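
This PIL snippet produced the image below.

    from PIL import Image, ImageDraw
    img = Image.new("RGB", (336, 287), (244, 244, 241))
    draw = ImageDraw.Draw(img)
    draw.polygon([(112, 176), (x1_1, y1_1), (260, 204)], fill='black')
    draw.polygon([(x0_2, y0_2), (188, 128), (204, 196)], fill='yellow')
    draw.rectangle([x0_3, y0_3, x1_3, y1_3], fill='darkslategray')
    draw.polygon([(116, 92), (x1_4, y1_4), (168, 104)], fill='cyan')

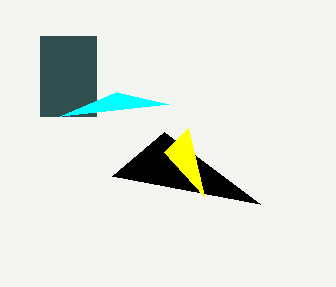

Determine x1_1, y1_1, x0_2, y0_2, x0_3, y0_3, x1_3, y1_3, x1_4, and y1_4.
x1_1 = 164; y1_1 = 132; x0_2 = 164; y0_2 = 152; x0_3 = 40; y0_3 = 36; x1_3 = 96; y1_3 = 116; x1_4 = 60; y1_4 = 116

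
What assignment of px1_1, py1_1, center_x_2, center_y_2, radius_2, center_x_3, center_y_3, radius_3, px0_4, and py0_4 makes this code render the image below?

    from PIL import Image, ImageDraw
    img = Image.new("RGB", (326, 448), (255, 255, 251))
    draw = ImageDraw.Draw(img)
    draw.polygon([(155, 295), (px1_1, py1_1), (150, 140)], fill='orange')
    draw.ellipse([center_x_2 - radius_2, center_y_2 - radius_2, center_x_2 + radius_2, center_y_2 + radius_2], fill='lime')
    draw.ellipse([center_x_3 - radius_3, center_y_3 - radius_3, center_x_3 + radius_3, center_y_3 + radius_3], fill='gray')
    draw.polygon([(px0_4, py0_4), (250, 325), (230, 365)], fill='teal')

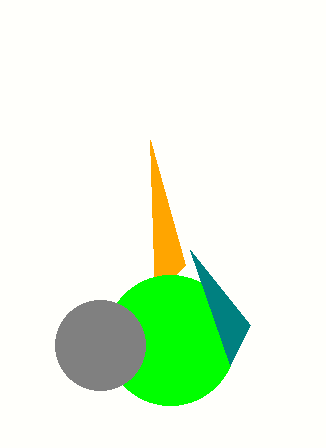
px1_1 = 185
py1_1 = 265
center_x_2 = 170
center_y_2 = 340
radius_2 = 65
center_x_3 = 100
center_y_3 = 345
radius_3 = 45
px0_4 = 190
py0_4 = 250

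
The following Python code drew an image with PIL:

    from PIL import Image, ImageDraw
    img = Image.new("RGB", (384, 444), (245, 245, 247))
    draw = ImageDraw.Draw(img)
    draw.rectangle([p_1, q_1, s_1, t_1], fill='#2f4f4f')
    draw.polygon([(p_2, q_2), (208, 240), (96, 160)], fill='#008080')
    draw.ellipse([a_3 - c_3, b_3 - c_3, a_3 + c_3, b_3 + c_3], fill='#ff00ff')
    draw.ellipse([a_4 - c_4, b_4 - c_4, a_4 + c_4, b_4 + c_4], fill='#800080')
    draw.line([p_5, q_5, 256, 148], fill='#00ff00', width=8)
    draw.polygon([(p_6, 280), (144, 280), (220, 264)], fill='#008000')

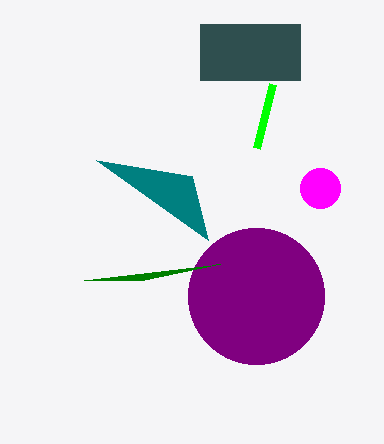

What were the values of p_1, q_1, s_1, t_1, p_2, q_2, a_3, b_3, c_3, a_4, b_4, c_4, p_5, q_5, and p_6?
p_1 = 200, q_1 = 24, s_1 = 300, t_1 = 80, p_2 = 192, q_2 = 176, a_3 = 320, b_3 = 188, c_3 = 20, a_4 = 256, b_4 = 296, c_4 = 68, p_5 = 272, q_5 = 84, p_6 = 84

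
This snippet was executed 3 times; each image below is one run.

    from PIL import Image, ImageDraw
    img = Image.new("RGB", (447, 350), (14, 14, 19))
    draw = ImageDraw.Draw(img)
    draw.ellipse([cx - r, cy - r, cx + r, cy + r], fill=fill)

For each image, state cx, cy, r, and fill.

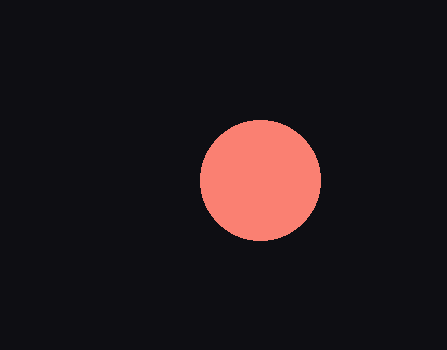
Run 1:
cx = 260
cy = 180
r = 60
fill = 'salmon'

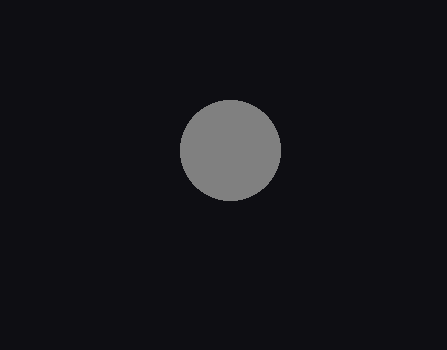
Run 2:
cx = 230; cy = 150; r = 50; fill = 'gray'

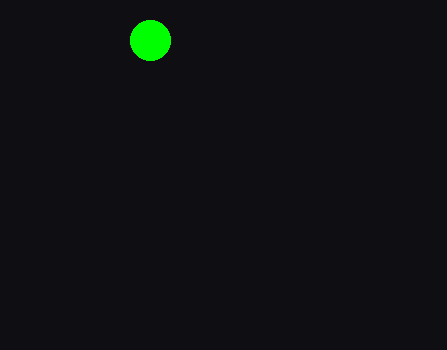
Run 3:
cx = 150, cy = 40, r = 20, fill = 'lime'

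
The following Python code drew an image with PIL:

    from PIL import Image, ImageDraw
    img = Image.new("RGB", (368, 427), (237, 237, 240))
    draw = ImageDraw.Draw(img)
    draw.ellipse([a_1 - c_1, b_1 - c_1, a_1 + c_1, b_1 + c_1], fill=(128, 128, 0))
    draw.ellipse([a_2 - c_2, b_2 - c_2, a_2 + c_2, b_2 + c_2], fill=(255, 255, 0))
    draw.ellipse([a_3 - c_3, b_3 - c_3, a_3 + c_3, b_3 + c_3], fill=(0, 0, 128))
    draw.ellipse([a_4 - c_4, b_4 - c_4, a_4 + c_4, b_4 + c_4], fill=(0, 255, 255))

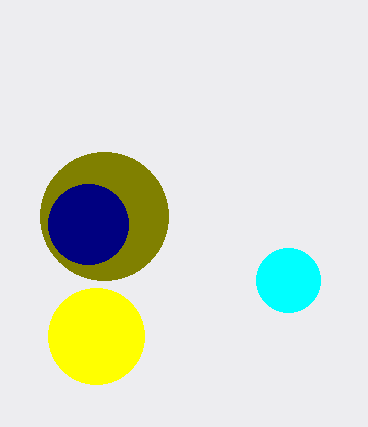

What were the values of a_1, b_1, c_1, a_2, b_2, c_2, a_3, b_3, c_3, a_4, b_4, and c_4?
a_1 = 104, b_1 = 216, c_1 = 64, a_2 = 96, b_2 = 336, c_2 = 48, a_3 = 88, b_3 = 224, c_3 = 40, a_4 = 288, b_4 = 280, c_4 = 32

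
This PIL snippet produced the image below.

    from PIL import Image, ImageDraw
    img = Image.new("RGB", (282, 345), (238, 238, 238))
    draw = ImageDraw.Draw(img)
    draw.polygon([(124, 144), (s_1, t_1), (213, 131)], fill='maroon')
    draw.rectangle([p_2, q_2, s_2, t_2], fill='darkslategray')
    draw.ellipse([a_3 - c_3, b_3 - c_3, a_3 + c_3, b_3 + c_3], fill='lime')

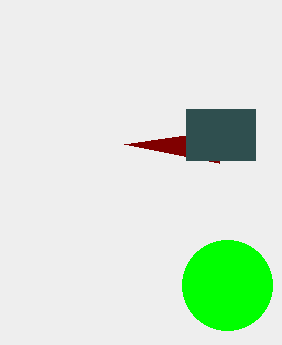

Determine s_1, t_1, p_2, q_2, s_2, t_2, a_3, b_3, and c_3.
s_1 = 219
t_1 = 163
p_2 = 186
q_2 = 109
s_2 = 255
t_2 = 160
a_3 = 227
b_3 = 285
c_3 = 45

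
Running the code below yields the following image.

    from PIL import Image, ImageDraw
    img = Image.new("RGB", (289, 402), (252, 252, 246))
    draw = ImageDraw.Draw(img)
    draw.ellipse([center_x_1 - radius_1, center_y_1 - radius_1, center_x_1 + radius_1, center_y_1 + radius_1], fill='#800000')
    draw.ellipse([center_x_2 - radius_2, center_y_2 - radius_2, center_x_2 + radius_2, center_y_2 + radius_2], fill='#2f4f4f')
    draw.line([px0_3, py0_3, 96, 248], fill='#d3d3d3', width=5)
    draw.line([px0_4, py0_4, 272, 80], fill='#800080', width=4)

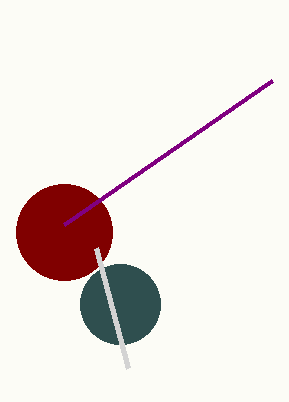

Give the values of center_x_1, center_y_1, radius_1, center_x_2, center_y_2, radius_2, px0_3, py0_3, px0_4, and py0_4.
center_x_1 = 64
center_y_1 = 232
radius_1 = 48
center_x_2 = 120
center_y_2 = 304
radius_2 = 40
px0_3 = 128
py0_3 = 368
px0_4 = 64
py0_4 = 224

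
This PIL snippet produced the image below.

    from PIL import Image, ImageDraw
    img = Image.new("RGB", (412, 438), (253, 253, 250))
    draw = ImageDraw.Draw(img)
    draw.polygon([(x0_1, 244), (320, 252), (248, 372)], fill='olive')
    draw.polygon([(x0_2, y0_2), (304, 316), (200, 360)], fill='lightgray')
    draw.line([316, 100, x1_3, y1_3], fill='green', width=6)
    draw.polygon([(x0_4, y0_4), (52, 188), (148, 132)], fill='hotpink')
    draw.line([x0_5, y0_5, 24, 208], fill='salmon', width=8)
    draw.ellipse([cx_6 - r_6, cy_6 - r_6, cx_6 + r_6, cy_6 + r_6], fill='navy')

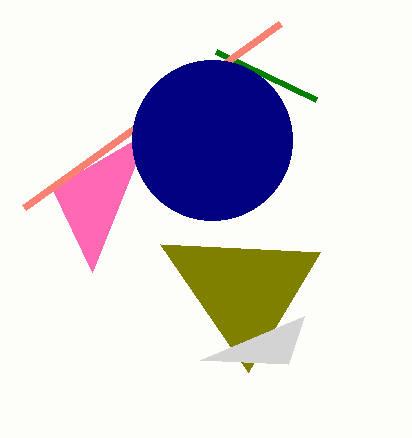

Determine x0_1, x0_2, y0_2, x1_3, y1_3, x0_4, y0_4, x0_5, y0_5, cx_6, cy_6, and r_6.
x0_1 = 160
x0_2 = 288
y0_2 = 364
x1_3 = 216
y1_3 = 52
x0_4 = 92
y0_4 = 272
x0_5 = 280
y0_5 = 24
cx_6 = 212
cy_6 = 140
r_6 = 80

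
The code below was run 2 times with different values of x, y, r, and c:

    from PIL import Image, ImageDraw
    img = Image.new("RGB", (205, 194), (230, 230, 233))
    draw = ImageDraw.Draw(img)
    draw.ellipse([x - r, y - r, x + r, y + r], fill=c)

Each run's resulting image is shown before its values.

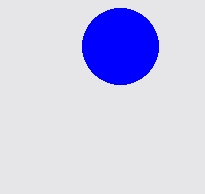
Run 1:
x = 120, y = 46, r = 38, c = 'blue'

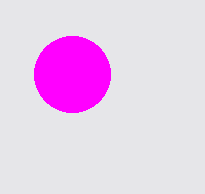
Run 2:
x = 72
y = 74
r = 38
c = 'magenta'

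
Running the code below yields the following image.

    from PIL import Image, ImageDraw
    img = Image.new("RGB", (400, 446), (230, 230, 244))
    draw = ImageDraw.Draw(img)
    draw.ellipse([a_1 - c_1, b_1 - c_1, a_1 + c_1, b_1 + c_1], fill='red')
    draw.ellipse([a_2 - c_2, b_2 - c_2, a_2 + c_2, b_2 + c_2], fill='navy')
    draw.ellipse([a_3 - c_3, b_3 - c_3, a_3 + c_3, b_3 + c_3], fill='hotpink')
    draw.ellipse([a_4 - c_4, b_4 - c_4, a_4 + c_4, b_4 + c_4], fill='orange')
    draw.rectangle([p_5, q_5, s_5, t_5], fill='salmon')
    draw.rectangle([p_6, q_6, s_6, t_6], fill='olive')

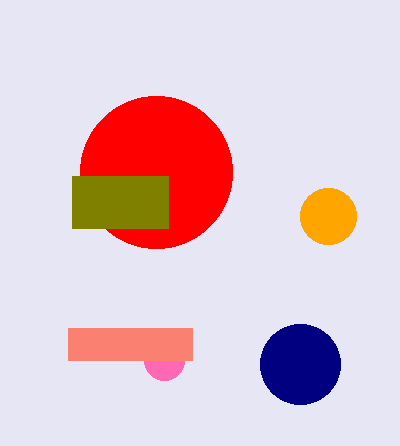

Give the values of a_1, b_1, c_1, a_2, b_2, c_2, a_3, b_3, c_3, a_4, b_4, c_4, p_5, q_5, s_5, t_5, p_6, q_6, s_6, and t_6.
a_1 = 156
b_1 = 172
c_1 = 76
a_2 = 300
b_2 = 364
c_2 = 40
a_3 = 164
b_3 = 360
c_3 = 20
a_4 = 328
b_4 = 216
c_4 = 28
p_5 = 68
q_5 = 328
s_5 = 192
t_5 = 360
p_6 = 72
q_6 = 176
s_6 = 168
t_6 = 228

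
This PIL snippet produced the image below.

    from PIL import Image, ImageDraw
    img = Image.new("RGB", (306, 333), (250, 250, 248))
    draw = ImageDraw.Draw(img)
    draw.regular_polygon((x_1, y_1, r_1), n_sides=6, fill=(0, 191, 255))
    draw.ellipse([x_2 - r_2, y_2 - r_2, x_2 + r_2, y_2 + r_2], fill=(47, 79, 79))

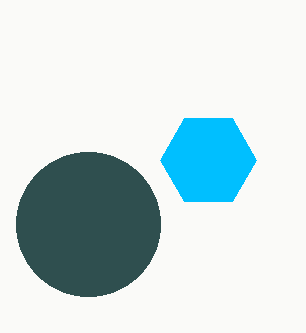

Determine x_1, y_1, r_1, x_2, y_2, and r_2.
x_1 = 208, y_1 = 160, r_1 = 48, x_2 = 88, y_2 = 224, r_2 = 72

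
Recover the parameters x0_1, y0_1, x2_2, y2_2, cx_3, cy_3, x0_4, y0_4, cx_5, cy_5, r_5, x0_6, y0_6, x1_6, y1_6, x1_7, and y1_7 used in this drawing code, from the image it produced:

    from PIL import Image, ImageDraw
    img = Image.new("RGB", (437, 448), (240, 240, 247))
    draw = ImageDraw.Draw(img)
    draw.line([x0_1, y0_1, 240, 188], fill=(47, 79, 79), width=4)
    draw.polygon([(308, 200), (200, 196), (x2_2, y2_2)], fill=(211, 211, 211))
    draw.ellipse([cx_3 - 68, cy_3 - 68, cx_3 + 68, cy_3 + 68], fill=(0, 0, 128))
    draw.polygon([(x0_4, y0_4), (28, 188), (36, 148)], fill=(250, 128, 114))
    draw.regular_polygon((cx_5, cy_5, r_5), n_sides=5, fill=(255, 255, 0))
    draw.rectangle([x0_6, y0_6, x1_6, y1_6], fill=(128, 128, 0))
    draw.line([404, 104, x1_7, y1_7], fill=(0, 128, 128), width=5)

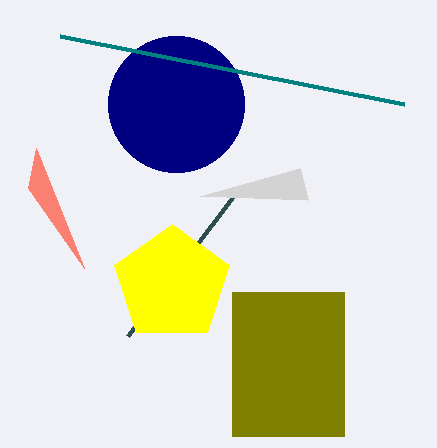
x0_1 = 128
y0_1 = 336
x2_2 = 300
y2_2 = 168
cx_3 = 176
cy_3 = 104
x0_4 = 84
y0_4 = 268
cx_5 = 172
cy_5 = 284
r_5 = 60
x0_6 = 232
y0_6 = 292
x1_6 = 344
y1_6 = 436
x1_7 = 60
y1_7 = 36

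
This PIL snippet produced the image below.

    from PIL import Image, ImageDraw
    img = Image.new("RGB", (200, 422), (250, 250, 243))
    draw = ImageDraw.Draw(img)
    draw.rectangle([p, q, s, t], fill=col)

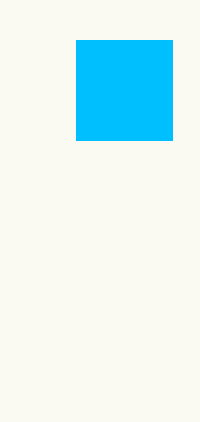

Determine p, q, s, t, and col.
p = 76
q = 40
s = 172
t = 140
col = 'deepskyblue'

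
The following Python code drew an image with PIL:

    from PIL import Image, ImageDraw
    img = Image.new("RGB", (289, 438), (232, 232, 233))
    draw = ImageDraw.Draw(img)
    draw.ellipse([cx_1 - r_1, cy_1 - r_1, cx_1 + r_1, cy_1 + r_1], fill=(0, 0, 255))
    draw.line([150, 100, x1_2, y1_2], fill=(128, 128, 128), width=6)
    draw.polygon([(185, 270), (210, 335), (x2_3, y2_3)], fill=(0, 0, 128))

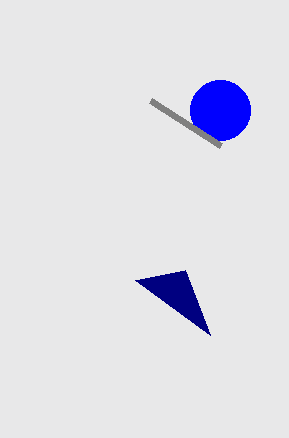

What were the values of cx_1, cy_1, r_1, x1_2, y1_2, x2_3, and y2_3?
cx_1 = 220; cy_1 = 110; r_1 = 30; x1_2 = 220; y1_2 = 145; x2_3 = 135; y2_3 = 280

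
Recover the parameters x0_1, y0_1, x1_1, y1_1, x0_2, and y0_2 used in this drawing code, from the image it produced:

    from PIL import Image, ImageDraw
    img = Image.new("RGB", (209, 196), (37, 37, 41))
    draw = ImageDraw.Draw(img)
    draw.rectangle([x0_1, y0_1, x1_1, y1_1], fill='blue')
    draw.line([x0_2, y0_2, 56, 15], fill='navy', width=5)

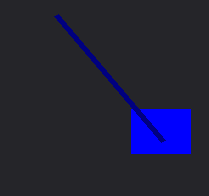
x0_1 = 131
y0_1 = 109
x1_1 = 190
y1_1 = 153
x0_2 = 163
y0_2 = 141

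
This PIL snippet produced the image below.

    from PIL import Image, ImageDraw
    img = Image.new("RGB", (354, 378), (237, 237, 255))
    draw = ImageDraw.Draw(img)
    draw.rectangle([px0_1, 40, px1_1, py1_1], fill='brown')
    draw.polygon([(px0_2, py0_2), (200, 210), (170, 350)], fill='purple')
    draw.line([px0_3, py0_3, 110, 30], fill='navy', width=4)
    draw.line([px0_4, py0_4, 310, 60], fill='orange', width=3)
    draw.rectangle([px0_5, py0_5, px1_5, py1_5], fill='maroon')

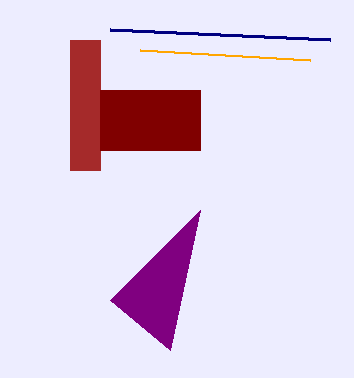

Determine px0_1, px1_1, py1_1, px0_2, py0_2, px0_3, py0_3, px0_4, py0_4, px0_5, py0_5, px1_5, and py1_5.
px0_1 = 70, px1_1 = 100, py1_1 = 170, px0_2 = 110, py0_2 = 300, px0_3 = 330, py0_3 = 40, px0_4 = 140, py0_4 = 50, px0_5 = 100, py0_5 = 90, px1_5 = 200, py1_5 = 150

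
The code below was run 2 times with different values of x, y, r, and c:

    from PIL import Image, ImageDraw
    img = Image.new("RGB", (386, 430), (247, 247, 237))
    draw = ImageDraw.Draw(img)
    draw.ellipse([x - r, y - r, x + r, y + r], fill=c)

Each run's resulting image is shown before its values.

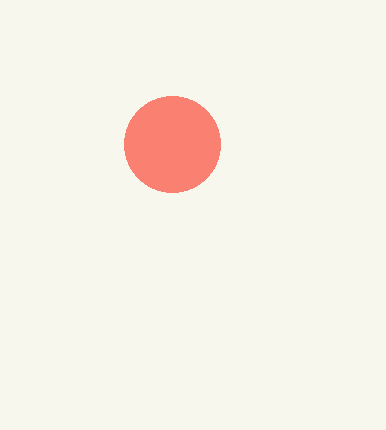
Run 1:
x = 172, y = 144, r = 48, c = 'salmon'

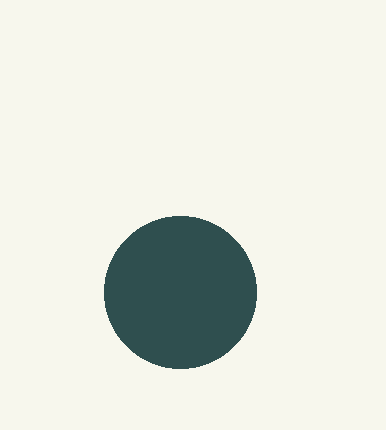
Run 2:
x = 180; y = 292; r = 76; c = 'darkslategray'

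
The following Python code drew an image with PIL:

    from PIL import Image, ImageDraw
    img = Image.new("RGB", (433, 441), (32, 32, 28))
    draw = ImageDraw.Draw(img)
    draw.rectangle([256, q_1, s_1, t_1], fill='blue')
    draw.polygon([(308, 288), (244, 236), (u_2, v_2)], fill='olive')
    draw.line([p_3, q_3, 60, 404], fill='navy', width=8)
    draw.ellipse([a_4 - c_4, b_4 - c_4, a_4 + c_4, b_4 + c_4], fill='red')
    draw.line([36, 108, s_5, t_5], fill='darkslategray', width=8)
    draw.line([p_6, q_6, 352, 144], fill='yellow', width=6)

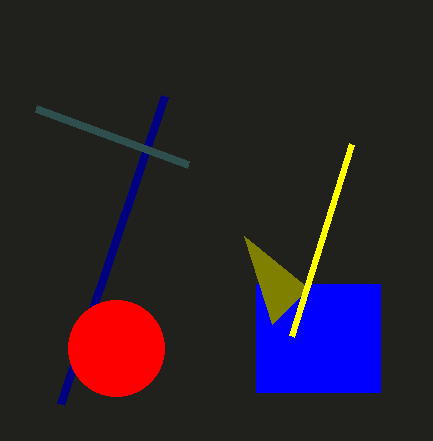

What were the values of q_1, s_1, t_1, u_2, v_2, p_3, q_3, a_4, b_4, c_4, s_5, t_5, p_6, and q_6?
q_1 = 284
s_1 = 380
t_1 = 392
u_2 = 272
v_2 = 324
p_3 = 164
q_3 = 96
a_4 = 116
b_4 = 348
c_4 = 48
s_5 = 188
t_5 = 164
p_6 = 292
q_6 = 336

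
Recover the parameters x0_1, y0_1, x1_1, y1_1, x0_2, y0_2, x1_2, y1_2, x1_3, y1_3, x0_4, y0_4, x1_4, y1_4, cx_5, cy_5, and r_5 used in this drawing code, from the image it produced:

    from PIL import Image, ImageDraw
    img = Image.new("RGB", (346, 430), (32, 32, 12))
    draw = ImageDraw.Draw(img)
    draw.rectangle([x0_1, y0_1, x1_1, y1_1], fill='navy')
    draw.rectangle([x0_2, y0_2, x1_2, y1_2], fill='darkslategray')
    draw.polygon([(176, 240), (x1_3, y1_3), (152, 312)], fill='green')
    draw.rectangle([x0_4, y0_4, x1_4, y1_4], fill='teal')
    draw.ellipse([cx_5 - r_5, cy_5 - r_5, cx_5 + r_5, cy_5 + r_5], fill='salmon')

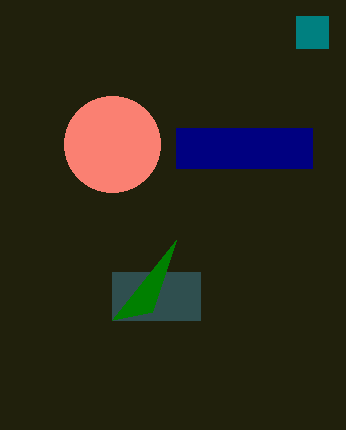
x0_1 = 176
y0_1 = 128
x1_1 = 312
y1_1 = 168
x0_2 = 112
y0_2 = 272
x1_2 = 200
y1_2 = 320
x1_3 = 112
y1_3 = 320
x0_4 = 296
y0_4 = 16
x1_4 = 328
y1_4 = 48
cx_5 = 112
cy_5 = 144
r_5 = 48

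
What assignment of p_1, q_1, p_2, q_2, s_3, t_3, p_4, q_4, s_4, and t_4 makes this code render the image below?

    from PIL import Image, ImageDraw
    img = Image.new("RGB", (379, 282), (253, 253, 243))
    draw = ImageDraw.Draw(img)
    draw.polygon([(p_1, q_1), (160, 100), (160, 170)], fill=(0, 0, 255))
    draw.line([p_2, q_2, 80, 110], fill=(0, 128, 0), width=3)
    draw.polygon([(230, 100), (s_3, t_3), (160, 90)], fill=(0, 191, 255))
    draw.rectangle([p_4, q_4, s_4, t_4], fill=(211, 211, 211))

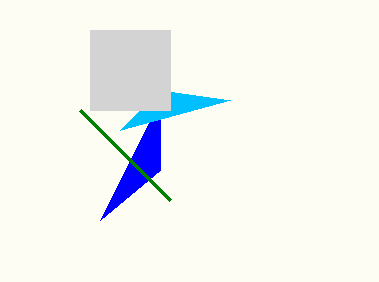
p_1 = 100, q_1 = 220, p_2 = 170, q_2 = 200, s_3 = 120, t_3 = 130, p_4 = 90, q_4 = 30, s_4 = 170, t_4 = 110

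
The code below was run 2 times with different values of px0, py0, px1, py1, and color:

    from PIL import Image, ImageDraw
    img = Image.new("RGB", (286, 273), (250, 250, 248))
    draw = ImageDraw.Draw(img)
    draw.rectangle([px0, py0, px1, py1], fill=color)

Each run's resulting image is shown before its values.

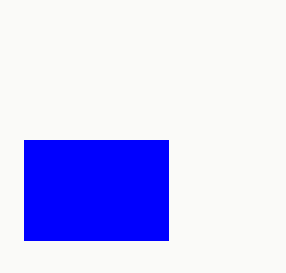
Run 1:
px0 = 24; py0 = 140; px1 = 168; py1 = 240; color = 'blue'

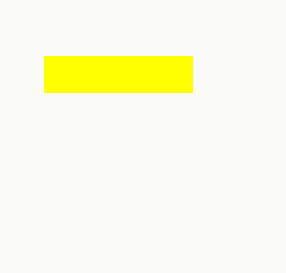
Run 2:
px0 = 44; py0 = 56; px1 = 192; py1 = 92; color = 'yellow'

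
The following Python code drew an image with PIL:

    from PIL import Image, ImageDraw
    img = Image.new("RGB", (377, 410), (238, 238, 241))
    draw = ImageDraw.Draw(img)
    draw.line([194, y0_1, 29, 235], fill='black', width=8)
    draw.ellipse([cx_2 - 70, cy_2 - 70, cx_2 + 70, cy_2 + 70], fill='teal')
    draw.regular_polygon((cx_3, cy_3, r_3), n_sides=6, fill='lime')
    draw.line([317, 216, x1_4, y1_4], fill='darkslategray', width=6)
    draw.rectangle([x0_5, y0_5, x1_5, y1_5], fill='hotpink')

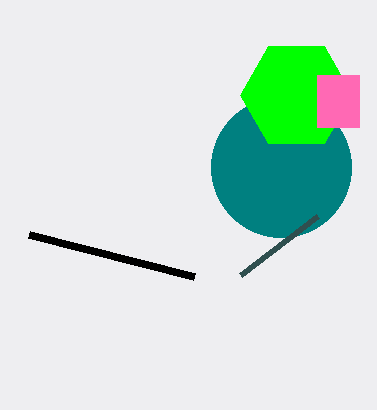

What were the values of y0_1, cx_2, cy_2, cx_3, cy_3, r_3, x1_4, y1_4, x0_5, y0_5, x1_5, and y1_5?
y0_1 = 277
cx_2 = 281
cy_2 = 167
cx_3 = 296
cy_3 = 95
r_3 = 56
x1_4 = 240
y1_4 = 275
x0_5 = 317
y0_5 = 75
x1_5 = 359
y1_5 = 127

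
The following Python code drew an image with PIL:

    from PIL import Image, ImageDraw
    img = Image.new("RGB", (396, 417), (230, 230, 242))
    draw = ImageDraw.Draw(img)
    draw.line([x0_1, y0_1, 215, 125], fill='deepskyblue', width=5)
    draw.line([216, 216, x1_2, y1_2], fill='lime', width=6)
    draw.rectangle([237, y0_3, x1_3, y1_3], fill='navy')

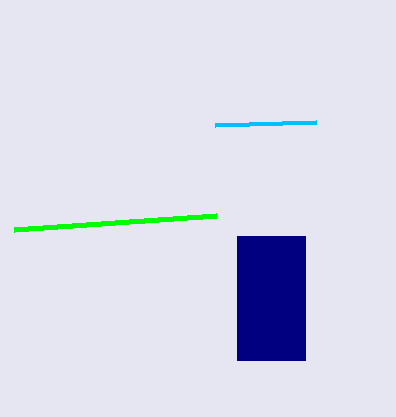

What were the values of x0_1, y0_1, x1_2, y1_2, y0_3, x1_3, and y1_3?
x0_1 = 316; y0_1 = 122; x1_2 = 14; y1_2 = 230; y0_3 = 236; x1_3 = 305; y1_3 = 360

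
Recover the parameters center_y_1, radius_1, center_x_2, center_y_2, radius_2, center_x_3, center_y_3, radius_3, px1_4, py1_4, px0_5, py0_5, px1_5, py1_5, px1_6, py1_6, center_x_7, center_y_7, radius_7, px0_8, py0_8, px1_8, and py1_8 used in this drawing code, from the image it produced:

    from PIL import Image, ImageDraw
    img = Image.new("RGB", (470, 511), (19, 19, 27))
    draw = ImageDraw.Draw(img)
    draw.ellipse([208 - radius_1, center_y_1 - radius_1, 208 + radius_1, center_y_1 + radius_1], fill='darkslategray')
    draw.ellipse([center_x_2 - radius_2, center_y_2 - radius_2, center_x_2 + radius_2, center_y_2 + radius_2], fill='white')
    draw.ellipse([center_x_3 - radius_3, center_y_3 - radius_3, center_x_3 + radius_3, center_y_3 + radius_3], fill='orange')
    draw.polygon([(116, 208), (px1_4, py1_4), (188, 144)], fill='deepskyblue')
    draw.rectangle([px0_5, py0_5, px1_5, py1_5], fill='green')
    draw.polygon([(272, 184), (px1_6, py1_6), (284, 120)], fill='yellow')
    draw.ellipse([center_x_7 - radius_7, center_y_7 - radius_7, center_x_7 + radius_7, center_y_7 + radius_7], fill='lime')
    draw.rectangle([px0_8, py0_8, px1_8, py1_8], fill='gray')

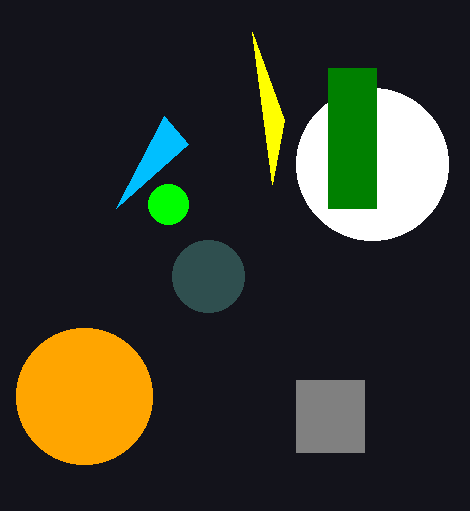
center_y_1 = 276
radius_1 = 36
center_x_2 = 372
center_y_2 = 164
radius_2 = 76
center_x_3 = 84
center_y_3 = 396
radius_3 = 68
px1_4 = 164
py1_4 = 116
px0_5 = 328
py0_5 = 68
px1_5 = 376
py1_5 = 208
px1_6 = 252
py1_6 = 32
center_x_7 = 168
center_y_7 = 204
radius_7 = 20
px0_8 = 296
py0_8 = 380
px1_8 = 364
py1_8 = 452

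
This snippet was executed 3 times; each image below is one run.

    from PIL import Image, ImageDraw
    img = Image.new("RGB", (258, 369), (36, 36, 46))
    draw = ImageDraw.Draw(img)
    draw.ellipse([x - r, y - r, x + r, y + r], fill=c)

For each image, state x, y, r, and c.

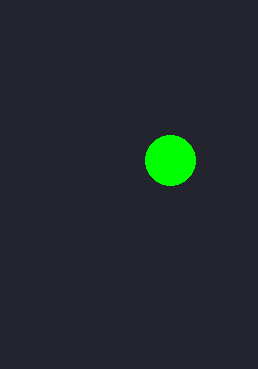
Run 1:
x = 170, y = 160, r = 25, c = 'lime'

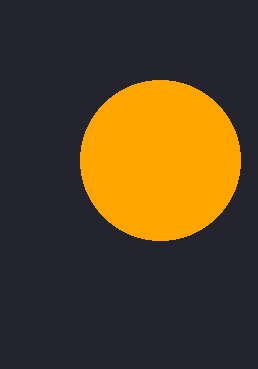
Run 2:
x = 160; y = 160; r = 80; c = 'orange'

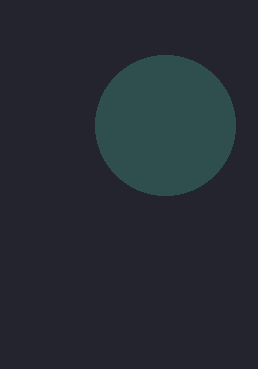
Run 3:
x = 165
y = 125
r = 70
c = 'darkslategray'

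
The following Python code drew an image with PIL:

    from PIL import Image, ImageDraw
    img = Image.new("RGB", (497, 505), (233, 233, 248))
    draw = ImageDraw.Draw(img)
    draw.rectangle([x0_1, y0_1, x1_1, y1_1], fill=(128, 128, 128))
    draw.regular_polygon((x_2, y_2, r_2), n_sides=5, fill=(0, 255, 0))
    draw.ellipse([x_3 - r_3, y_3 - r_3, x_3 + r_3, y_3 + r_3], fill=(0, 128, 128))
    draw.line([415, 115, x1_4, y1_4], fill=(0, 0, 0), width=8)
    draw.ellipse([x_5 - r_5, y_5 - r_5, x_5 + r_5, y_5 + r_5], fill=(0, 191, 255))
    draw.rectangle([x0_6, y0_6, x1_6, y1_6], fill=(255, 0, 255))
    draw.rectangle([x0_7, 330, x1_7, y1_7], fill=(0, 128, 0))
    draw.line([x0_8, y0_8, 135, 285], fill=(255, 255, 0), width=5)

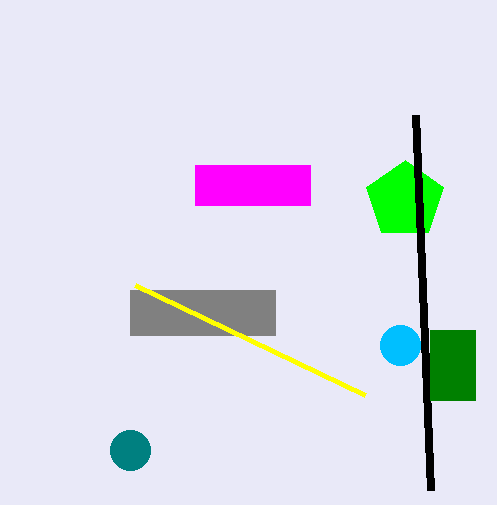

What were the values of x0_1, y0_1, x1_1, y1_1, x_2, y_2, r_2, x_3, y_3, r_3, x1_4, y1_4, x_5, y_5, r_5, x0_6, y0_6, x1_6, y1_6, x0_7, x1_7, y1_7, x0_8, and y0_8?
x0_1 = 130
y0_1 = 290
x1_1 = 275
y1_1 = 335
x_2 = 405
y_2 = 200
r_2 = 40
x_3 = 130
y_3 = 450
r_3 = 20
x1_4 = 430
y1_4 = 490
x_5 = 400
y_5 = 345
r_5 = 20
x0_6 = 195
y0_6 = 165
x1_6 = 310
y1_6 = 205
x0_7 = 430
x1_7 = 475
y1_7 = 400
x0_8 = 365
y0_8 = 395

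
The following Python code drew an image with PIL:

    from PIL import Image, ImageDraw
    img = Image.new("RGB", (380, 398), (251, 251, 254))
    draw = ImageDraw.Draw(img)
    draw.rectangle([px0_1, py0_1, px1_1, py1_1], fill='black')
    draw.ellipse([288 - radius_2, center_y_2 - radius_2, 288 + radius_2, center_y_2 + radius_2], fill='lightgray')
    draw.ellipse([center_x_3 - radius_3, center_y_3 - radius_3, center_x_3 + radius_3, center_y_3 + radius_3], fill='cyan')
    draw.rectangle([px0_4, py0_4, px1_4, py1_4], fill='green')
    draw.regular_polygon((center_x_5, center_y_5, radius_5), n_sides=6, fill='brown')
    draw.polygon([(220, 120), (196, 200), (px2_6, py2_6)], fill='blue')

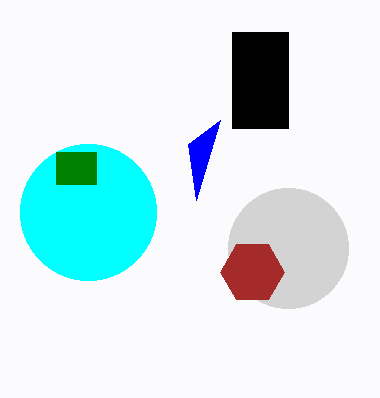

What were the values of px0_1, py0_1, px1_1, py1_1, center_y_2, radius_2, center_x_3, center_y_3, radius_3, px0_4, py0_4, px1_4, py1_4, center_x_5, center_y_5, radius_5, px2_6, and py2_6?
px0_1 = 232
py0_1 = 32
px1_1 = 288
py1_1 = 128
center_y_2 = 248
radius_2 = 60
center_x_3 = 88
center_y_3 = 212
radius_3 = 68
px0_4 = 56
py0_4 = 152
px1_4 = 96
py1_4 = 184
center_x_5 = 252
center_y_5 = 272
radius_5 = 32
px2_6 = 188
py2_6 = 144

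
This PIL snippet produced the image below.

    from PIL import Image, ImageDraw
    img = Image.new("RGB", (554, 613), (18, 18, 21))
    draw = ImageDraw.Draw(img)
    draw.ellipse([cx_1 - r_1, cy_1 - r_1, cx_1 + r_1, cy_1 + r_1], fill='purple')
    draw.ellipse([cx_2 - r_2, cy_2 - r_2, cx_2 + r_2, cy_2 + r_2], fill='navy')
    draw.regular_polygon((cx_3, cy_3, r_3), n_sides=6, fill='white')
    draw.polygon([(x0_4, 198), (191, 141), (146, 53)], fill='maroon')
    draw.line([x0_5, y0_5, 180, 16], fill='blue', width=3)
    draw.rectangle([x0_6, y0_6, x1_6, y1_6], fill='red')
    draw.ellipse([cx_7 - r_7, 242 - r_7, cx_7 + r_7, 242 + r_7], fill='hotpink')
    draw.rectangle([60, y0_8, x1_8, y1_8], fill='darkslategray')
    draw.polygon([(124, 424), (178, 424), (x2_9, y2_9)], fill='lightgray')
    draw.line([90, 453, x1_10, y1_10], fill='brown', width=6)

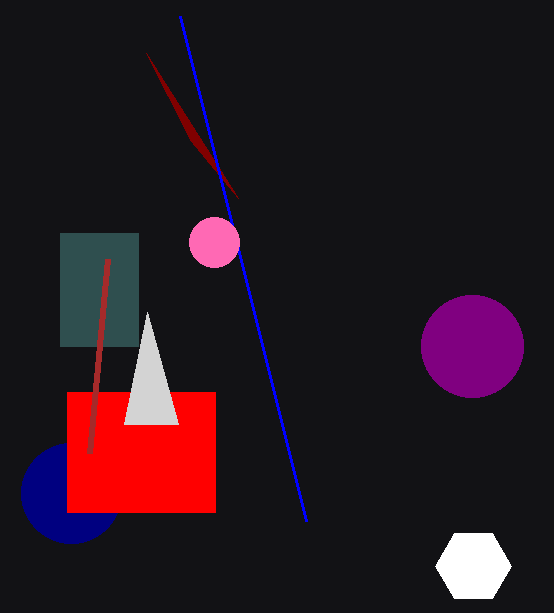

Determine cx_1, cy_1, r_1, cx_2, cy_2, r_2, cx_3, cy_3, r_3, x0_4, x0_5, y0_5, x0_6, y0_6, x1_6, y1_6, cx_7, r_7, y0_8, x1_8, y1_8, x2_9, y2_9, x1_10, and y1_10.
cx_1 = 472; cy_1 = 346; r_1 = 51; cx_2 = 71; cy_2 = 493; r_2 = 50; cx_3 = 473; cy_3 = 566; r_3 = 38; x0_4 = 238; x0_5 = 306; y0_5 = 521; x0_6 = 67; y0_6 = 392; x1_6 = 215; y1_6 = 512; cx_7 = 214; r_7 = 25; y0_8 = 233; x1_8 = 138; y1_8 = 346; x2_9 = 147; y2_9 = 312; x1_10 = 108; y1_10 = 259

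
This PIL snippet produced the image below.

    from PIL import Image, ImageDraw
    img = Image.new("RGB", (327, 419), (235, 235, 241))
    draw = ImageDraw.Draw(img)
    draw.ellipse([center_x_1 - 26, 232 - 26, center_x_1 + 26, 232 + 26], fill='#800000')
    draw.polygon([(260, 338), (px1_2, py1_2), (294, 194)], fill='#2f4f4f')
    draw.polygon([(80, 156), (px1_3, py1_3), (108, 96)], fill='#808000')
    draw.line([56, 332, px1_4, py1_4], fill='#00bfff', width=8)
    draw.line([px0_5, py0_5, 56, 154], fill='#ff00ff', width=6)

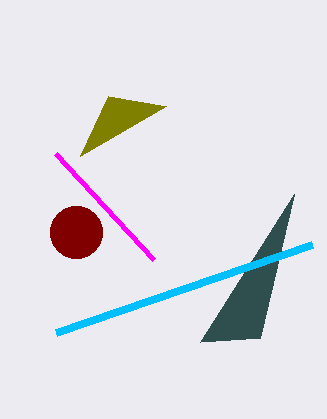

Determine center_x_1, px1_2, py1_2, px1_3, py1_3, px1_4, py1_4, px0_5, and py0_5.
center_x_1 = 76, px1_2 = 200, py1_2 = 342, px1_3 = 166, py1_3 = 106, px1_4 = 312, py1_4 = 244, px0_5 = 154, py0_5 = 260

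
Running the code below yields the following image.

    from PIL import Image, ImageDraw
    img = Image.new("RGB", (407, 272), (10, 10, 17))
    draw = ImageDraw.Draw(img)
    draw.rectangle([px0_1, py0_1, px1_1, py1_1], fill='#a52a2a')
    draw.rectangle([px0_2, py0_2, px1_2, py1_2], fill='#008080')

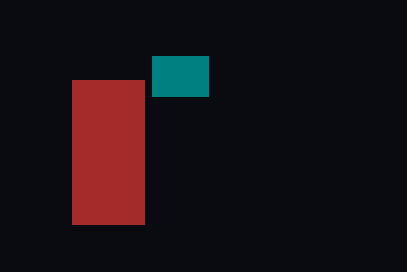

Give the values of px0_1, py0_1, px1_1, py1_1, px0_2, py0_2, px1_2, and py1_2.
px0_1 = 72
py0_1 = 80
px1_1 = 144
py1_1 = 224
px0_2 = 152
py0_2 = 56
px1_2 = 208
py1_2 = 96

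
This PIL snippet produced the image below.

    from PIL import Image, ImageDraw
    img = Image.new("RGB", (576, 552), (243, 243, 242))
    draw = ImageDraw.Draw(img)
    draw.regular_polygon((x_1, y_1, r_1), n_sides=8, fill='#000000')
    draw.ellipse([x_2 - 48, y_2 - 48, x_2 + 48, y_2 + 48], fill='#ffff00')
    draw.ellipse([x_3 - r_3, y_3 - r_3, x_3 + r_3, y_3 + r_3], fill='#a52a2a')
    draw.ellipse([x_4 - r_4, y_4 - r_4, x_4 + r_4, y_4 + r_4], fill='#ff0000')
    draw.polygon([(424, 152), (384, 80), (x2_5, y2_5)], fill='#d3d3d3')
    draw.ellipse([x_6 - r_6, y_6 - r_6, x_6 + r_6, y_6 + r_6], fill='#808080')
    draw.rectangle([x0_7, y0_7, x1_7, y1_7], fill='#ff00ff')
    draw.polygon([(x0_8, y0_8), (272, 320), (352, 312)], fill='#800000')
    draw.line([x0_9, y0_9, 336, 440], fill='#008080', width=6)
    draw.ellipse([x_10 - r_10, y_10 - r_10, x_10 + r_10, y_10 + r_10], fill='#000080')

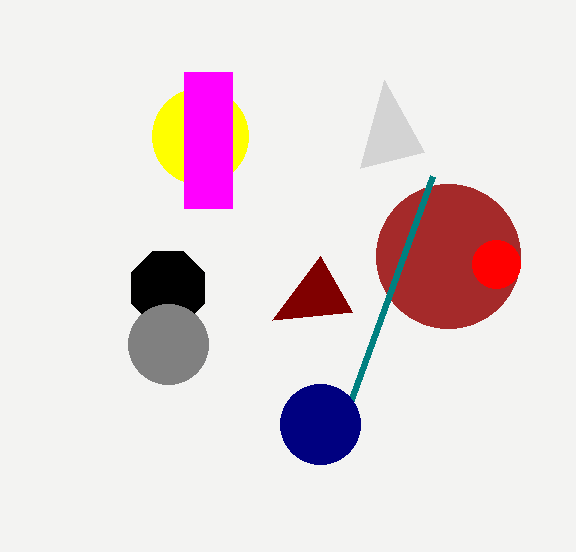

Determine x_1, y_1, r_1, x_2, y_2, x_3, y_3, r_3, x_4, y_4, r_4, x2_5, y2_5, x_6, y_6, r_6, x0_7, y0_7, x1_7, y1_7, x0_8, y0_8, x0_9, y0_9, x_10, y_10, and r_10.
x_1 = 168, y_1 = 288, r_1 = 40, x_2 = 200, y_2 = 136, x_3 = 448, y_3 = 256, r_3 = 72, x_4 = 496, y_4 = 264, r_4 = 24, x2_5 = 360, y2_5 = 168, x_6 = 168, y_6 = 344, r_6 = 40, x0_7 = 184, y0_7 = 72, x1_7 = 232, y1_7 = 208, x0_8 = 320, y0_8 = 256, x0_9 = 432, y0_9 = 176, x_10 = 320, y_10 = 424, r_10 = 40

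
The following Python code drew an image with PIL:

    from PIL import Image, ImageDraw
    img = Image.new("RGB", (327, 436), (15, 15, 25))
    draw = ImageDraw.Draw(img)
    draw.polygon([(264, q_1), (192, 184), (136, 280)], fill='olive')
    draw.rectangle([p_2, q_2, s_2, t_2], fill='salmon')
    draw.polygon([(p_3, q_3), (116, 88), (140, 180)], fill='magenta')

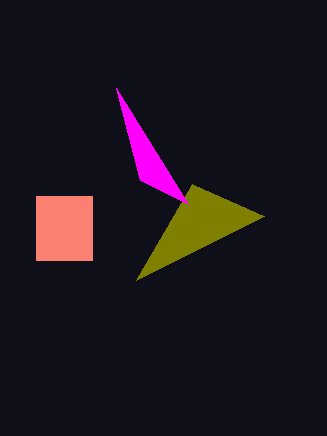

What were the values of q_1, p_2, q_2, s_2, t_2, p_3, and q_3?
q_1 = 216; p_2 = 36; q_2 = 196; s_2 = 92; t_2 = 260; p_3 = 188; q_3 = 204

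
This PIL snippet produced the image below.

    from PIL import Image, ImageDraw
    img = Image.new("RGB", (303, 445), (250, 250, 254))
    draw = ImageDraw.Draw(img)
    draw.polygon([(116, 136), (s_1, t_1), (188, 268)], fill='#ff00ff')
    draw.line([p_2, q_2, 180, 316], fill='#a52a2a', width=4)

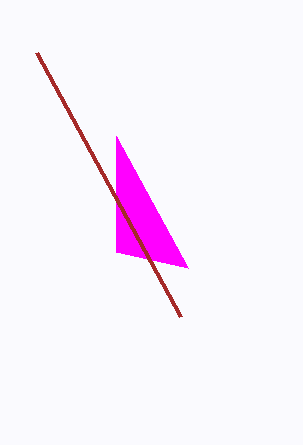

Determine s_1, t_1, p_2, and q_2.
s_1 = 116
t_1 = 252
p_2 = 36
q_2 = 52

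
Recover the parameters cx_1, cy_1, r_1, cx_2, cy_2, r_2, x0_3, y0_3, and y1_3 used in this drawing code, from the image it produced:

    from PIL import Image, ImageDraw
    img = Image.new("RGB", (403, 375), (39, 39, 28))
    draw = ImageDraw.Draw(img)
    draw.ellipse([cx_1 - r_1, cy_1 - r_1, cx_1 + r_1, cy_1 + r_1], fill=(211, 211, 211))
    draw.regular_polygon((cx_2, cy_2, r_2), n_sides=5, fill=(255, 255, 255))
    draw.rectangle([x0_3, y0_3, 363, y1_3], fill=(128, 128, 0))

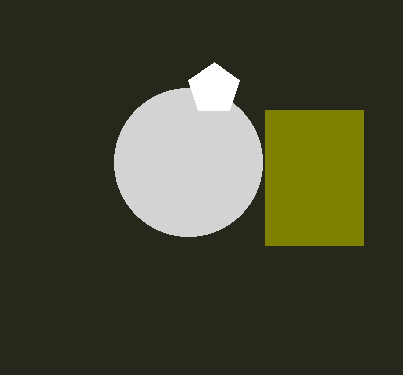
cx_1 = 188; cy_1 = 162; r_1 = 74; cx_2 = 214; cy_2 = 89; r_2 = 27; x0_3 = 265; y0_3 = 110; y1_3 = 245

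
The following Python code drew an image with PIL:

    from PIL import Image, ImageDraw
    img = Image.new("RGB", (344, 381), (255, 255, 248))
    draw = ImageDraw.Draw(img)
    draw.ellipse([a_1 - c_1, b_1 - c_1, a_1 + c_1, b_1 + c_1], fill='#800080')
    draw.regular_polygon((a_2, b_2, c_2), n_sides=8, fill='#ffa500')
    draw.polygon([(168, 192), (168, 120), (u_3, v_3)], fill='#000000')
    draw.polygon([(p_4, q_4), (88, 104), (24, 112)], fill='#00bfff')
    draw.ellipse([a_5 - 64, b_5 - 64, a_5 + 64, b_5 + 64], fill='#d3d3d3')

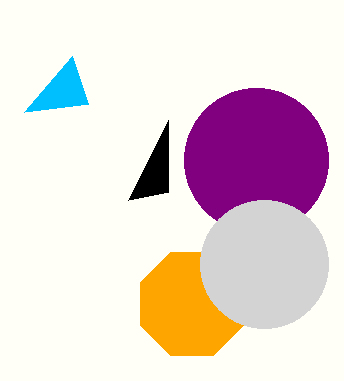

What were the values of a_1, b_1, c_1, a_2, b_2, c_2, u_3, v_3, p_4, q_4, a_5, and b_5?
a_1 = 256; b_1 = 160; c_1 = 72; a_2 = 192; b_2 = 304; c_2 = 56; u_3 = 128; v_3 = 200; p_4 = 72; q_4 = 56; a_5 = 264; b_5 = 264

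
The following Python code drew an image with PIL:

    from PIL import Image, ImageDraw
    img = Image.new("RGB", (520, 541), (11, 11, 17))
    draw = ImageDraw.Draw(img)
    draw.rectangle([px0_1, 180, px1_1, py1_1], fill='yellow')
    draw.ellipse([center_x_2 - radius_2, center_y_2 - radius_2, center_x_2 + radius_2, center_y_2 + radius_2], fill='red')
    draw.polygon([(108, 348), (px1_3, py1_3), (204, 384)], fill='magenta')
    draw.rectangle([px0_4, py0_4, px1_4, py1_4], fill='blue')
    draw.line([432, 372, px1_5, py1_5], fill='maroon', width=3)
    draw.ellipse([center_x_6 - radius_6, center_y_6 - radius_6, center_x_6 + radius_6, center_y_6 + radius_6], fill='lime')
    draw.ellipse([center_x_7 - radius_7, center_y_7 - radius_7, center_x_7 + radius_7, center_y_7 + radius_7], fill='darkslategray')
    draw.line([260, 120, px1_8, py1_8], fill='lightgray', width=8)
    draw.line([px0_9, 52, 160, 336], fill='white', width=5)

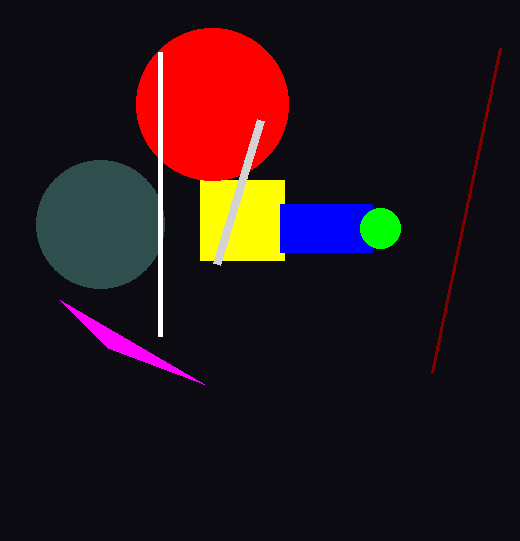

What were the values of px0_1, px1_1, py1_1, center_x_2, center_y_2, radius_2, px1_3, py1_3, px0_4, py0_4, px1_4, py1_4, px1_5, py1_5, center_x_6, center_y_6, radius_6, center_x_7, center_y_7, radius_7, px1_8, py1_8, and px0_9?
px0_1 = 200
px1_1 = 284
py1_1 = 260
center_x_2 = 212
center_y_2 = 104
radius_2 = 76
px1_3 = 60
py1_3 = 300
px0_4 = 280
py0_4 = 204
px1_4 = 372
py1_4 = 252
px1_5 = 500
py1_5 = 48
center_x_6 = 380
center_y_6 = 228
radius_6 = 20
center_x_7 = 100
center_y_7 = 224
radius_7 = 64
px1_8 = 216
py1_8 = 264
px0_9 = 160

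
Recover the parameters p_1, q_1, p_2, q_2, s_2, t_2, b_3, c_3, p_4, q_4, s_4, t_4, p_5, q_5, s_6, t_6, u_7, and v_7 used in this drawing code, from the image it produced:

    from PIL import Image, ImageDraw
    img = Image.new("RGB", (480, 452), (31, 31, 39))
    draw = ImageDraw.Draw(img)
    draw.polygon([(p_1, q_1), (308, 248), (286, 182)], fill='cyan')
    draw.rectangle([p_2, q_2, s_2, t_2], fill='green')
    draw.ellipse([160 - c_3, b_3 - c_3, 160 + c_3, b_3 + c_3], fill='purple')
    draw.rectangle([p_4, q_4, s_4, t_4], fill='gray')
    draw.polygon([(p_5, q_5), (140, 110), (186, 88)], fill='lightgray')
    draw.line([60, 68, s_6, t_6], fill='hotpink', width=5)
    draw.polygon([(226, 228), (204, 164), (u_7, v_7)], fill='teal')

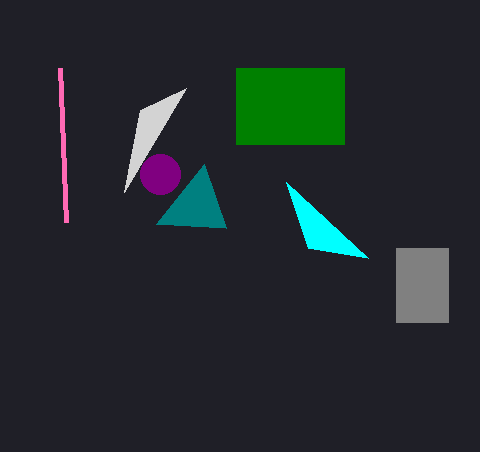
p_1 = 368; q_1 = 258; p_2 = 236; q_2 = 68; s_2 = 344; t_2 = 144; b_3 = 174; c_3 = 20; p_4 = 396; q_4 = 248; s_4 = 448; t_4 = 322; p_5 = 124; q_5 = 192; s_6 = 66; t_6 = 222; u_7 = 156; v_7 = 224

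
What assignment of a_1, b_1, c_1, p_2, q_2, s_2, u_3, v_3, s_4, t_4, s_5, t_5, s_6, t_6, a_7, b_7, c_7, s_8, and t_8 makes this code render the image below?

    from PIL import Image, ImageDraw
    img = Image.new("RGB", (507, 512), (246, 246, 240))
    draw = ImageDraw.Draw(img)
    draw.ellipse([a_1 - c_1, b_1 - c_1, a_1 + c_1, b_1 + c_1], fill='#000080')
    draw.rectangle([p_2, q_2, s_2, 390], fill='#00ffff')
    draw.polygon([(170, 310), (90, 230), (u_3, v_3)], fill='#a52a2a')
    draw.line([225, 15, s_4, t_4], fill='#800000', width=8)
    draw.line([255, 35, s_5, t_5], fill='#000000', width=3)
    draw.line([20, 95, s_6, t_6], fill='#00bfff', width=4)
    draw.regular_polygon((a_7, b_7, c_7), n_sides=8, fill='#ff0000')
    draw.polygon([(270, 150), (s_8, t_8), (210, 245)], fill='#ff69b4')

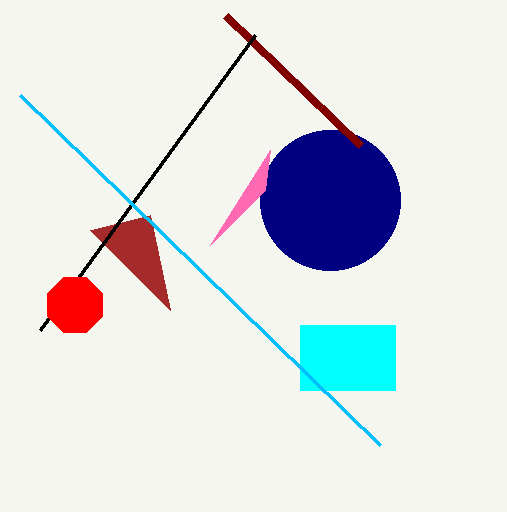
a_1 = 330, b_1 = 200, c_1 = 70, p_2 = 300, q_2 = 325, s_2 = 395, u_3 = 150, v_3 = 215, s_4 = 360, t_4 = 145, s_5 = 40, t_5 = 330, s_6 = 380, t_6 = 445, a_7 = 75, b_7 = 305, c_7 = 30, s_8 = 265, t_8 = 190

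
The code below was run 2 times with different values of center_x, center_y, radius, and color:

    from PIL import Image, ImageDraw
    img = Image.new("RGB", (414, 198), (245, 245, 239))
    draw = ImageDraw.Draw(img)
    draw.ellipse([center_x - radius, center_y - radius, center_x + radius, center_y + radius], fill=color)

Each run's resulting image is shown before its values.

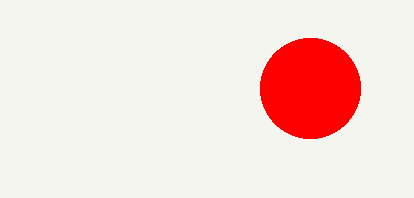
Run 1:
center_x = 310
center_y = 88
radius = 50
color = 'red'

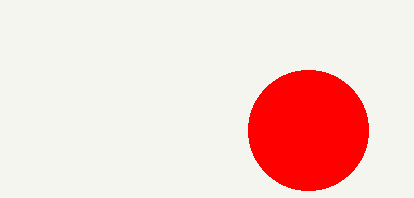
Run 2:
center_x = 308
center_y = 130
radius = 60
color = 'red'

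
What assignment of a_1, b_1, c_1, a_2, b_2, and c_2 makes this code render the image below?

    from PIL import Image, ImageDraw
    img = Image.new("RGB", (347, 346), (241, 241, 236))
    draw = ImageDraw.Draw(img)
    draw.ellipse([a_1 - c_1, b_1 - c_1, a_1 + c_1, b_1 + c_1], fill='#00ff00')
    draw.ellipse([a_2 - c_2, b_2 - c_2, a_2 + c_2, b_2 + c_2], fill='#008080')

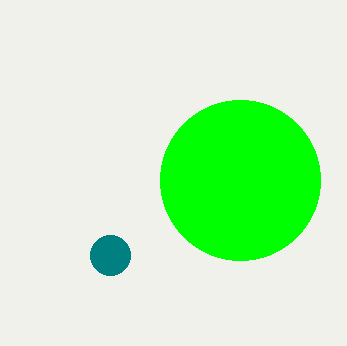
a_1 = 240, b_1 = 180, c_1 = 80, a_2 = 110, b_2 = 255, c_2 = 20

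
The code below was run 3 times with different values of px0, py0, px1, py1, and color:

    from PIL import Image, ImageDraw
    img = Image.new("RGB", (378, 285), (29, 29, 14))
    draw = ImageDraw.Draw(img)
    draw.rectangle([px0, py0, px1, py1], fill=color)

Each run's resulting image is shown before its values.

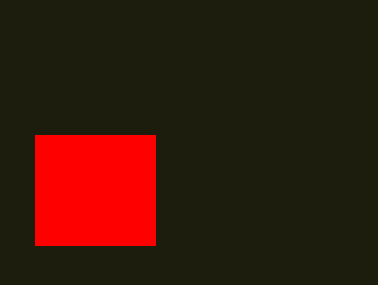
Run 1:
px0 = 35
py0 = 135
px1 = 155
py1 = 245
color = 'red'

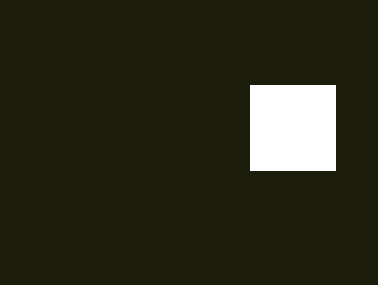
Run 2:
px0 = 250, py0 = 85, px1 = 335, py1 = 170, color = 'white'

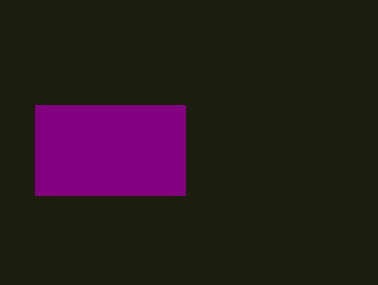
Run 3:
px0 = 35; py0 = 105; px1 = 185; py1 = 195; color = 'purple'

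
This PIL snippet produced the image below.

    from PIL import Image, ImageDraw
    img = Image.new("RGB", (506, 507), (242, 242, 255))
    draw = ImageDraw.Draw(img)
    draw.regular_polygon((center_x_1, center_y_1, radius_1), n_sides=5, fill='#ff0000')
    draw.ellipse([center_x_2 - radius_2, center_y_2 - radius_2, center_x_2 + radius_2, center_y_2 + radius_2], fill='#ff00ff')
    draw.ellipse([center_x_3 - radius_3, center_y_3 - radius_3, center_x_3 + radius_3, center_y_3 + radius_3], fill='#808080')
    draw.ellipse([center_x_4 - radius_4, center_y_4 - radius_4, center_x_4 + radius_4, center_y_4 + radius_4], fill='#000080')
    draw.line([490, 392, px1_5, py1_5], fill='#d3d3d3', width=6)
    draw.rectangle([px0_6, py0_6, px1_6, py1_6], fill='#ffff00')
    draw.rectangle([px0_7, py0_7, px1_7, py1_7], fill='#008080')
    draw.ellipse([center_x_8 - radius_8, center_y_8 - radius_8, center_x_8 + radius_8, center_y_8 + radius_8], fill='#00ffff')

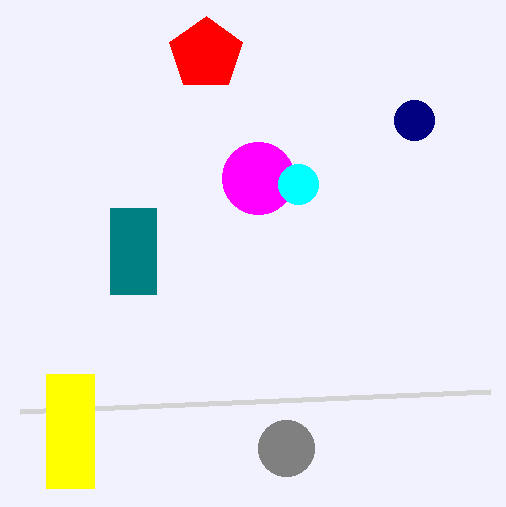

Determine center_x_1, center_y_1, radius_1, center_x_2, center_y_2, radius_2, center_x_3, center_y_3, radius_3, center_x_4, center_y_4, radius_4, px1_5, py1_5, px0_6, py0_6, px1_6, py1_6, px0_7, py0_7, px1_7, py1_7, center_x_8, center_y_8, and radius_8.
center_x_1 = 206
center_y_1 = 54
radius_1 = 38
center_x_2 = 258
center_y_2 = 178
radius_2 = 36
center_x_3 = 286
center_y_3 = 448
radius_3 = 28
center_x_4 = 414
center_y_4 = 120
radius_4 = 20
px1_5 = 20
py1_5 = 412
px0_6 = 46
py0_6 = 374
px1_6 = 94
py1_6 = 488
px0_7 = 110
py0_7 = 208
px1_7 = 156
py1_7 = 294
center_x_8 = 298
center_y_8 = 184
radius_8 = 20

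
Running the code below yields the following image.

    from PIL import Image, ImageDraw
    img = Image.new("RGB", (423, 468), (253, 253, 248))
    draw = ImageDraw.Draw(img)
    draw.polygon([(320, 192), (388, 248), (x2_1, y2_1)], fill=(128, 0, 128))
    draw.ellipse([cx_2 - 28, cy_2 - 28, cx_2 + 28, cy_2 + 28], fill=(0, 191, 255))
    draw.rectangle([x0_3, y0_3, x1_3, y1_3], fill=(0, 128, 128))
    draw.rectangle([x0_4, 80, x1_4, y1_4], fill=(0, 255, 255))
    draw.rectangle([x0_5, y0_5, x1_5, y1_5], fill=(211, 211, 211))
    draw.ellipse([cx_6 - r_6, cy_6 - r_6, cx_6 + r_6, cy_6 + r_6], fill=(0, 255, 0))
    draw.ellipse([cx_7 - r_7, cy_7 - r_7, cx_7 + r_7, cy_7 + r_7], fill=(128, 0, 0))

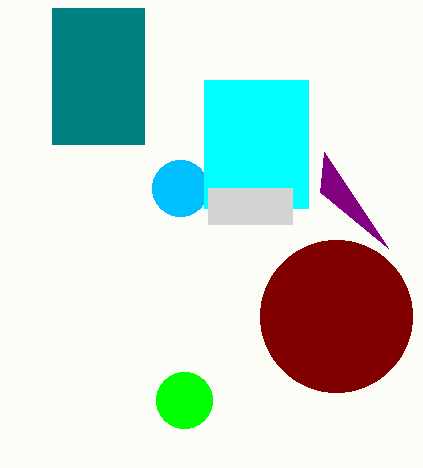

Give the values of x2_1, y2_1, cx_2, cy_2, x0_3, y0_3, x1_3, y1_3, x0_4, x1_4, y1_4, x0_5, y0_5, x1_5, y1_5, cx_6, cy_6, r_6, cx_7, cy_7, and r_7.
x2_1 = 324
y2_1 = 152
cx_2 = 180
cy_2 = 188
x0_3 = 52
y0_3 = 8
x1_3 = 144
y1_3 = 144
x0_4 = 204
x1_4 = 308
y1_4 = 208
x0_5 = 208
y0_5 = 188
x1_5 = 292
y1_5 = 224
cx_6 = 184
cy_6 = 400
r_6 = 28
cx_7 = 336
cy_7 = 316
r_7 = 76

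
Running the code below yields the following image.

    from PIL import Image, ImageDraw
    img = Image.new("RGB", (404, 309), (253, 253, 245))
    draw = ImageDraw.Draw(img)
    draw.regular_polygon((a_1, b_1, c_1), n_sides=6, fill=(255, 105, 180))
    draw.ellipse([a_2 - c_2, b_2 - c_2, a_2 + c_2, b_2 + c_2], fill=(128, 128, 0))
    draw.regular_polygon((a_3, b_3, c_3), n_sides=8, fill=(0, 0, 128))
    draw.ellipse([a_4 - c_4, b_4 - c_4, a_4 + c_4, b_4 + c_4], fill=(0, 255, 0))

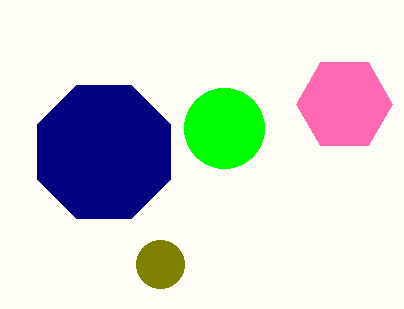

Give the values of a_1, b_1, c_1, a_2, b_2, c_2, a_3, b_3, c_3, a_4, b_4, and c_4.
a_1 = 344, b_1 = 104, c_1 = 48, a_2 = 160, b_2 = 264, c_2 = 24, a_3 = 104, b_3 = 152, c_3 = 72, a_4 = 224, b_4 = 128, c_4 = 40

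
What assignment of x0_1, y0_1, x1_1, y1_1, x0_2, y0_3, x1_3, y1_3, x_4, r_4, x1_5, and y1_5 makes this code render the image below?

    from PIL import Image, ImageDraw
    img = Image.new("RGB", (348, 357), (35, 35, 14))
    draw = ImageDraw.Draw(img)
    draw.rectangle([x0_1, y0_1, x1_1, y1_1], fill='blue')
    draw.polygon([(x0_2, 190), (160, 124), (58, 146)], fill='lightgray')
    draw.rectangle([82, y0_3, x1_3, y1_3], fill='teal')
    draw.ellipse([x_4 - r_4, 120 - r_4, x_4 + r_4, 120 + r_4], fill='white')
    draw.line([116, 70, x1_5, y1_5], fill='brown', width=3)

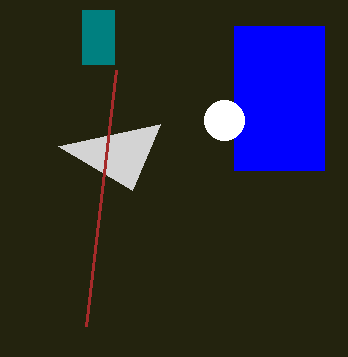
x0_1 = 234, y0_1 = 26, x1_1 = 324, y1_1 = 170, x0_2 = 132, y0_3 = 10, x1_3 = 114, y1_3 = 64, x_4 = 224, r_4 = 20, x1_5 = 86, y1_5 = 326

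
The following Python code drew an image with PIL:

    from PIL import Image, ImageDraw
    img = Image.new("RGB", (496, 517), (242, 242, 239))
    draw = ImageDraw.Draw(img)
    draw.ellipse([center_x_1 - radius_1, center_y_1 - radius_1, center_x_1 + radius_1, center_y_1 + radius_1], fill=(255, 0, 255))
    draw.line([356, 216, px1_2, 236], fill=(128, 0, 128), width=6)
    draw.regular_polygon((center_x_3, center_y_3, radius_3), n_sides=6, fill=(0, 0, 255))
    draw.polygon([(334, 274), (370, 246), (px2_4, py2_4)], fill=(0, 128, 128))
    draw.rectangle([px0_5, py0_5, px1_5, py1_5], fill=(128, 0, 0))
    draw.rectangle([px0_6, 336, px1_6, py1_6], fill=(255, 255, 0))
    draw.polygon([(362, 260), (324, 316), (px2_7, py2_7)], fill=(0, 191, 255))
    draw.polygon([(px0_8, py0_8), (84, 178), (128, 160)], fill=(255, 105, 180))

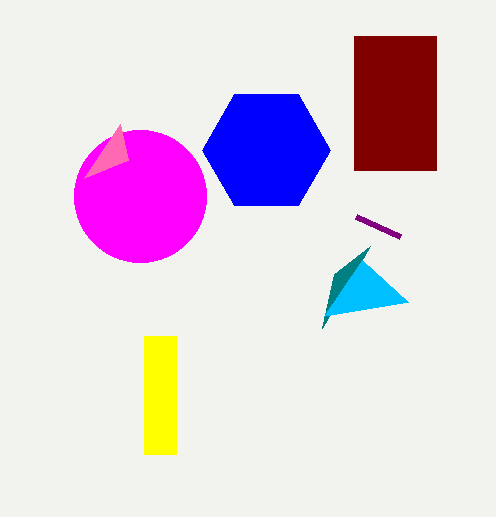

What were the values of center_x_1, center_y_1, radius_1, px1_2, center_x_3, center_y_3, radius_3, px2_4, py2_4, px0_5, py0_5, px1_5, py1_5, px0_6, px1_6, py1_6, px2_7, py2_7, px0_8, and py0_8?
center_x_1 = 140, center_y_1 = 196, radius_1 = 66, px1_2 = 400, center_x_3 = 266, center_y_3 = 150, radius_3 = 64, px2_4 = 322, py2_4 = 328, px0_5 = 354, py0_5 = 36, px1_5 = 436, py1_5 = 170, px0_6 = 144, px1_6 = 176, py1_6 = 454, px2_7 = 408, py2_7 = 302, px0_8 = 120, py0_8 = 124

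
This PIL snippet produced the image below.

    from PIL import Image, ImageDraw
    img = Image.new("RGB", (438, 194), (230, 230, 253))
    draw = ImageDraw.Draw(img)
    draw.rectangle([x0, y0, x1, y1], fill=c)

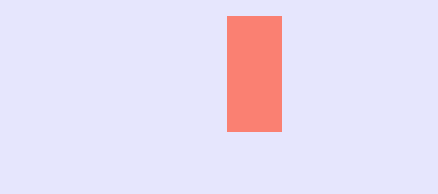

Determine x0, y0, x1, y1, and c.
x0 = 227, y0 = 16, x1 = 281, y1 = 131, c = 'salmon'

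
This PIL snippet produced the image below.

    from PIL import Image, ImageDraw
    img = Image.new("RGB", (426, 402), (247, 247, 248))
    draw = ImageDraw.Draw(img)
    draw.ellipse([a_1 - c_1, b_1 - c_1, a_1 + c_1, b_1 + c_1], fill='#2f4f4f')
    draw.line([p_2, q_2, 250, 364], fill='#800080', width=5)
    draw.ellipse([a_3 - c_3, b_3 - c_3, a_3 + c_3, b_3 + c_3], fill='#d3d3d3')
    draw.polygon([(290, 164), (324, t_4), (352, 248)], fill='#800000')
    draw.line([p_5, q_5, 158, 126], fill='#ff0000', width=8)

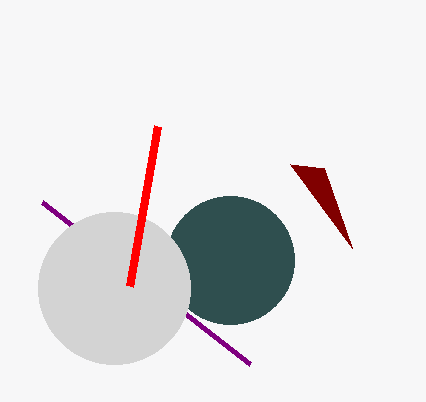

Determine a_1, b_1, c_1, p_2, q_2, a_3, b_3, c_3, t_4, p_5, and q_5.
a_1 = 230
b_1 = 260
c_1 = 64
p_2 = 42
q_2 = 202
a_3 = 114
b_3 = 288
c_3 = 76
t_4 = 168
p_5 = 130
q_5 = 286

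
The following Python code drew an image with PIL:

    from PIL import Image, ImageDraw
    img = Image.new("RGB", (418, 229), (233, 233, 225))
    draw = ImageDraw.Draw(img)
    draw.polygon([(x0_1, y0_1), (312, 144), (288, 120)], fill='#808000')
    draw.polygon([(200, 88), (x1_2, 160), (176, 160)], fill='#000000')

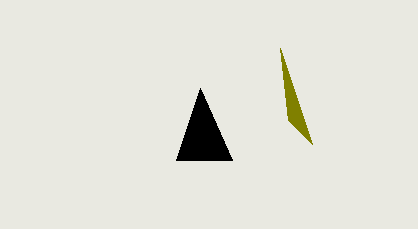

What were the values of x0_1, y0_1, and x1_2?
x0_1 = 280, y0_1 = 48, x1_2 = 232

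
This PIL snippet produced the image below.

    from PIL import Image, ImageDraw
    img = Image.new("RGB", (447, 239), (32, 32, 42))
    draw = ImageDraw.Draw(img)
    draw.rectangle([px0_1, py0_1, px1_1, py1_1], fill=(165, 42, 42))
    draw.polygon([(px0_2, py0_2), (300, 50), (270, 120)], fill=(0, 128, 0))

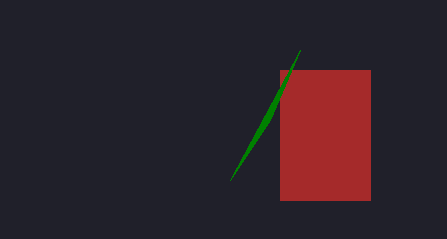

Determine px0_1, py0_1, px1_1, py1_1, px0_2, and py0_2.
px0_1 = 280, py0_1 = 70, px1_1 = 370, py1_1 = 200, px0_2 = 230, py0_2 = 180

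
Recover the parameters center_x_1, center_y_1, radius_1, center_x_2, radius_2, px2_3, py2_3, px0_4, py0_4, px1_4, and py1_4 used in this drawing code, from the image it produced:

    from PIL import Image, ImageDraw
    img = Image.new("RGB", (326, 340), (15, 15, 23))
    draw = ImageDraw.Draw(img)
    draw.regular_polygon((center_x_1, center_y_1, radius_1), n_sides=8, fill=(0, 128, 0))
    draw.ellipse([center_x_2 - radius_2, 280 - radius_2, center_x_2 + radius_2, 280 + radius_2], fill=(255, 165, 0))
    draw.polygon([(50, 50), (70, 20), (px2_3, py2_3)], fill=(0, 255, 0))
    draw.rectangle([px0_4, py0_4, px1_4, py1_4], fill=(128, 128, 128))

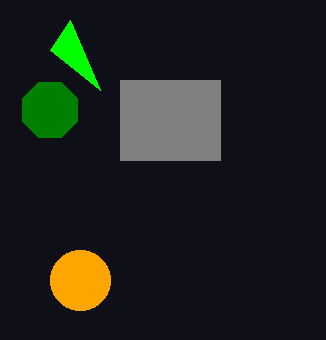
center_x_1 = 50; center_y_1 = 110; radius_1 = 30; center_x_2 = 80; radius_2 = 30; px2_3 = 100; py2_3 = 90; px0_4 = 120; py0_4 = 80; px1_4 = 220; py1_4 = 160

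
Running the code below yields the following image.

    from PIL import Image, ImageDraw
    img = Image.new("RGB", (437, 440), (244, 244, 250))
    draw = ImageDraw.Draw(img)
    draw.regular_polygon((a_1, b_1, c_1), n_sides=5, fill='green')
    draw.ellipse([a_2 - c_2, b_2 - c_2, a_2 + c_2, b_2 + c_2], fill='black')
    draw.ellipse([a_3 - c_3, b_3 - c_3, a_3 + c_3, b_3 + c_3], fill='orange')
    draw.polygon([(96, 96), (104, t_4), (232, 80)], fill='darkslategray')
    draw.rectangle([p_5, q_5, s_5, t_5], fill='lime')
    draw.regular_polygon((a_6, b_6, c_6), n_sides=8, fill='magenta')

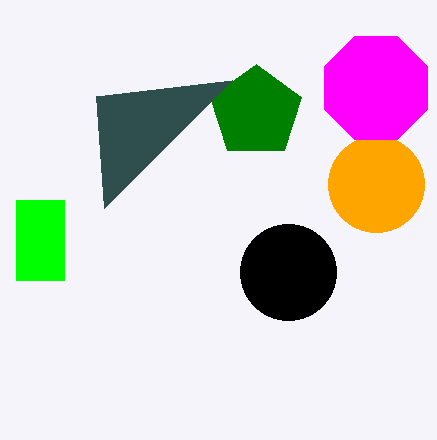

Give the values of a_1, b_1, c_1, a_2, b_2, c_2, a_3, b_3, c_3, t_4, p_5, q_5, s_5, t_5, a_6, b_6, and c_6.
a_1 = 256
b_1 = 112
c_1 = 48
a_2 = 288
b_2 = 272
c_2 = 48
a_3 = 376
b_3 = 184
c_3 = 48
t_4 = 208
p_5 = 16
q_5 = 200
s_5 = 64
t_5 = 280
a_6 = 376
b_6 = 88
c_6 = 56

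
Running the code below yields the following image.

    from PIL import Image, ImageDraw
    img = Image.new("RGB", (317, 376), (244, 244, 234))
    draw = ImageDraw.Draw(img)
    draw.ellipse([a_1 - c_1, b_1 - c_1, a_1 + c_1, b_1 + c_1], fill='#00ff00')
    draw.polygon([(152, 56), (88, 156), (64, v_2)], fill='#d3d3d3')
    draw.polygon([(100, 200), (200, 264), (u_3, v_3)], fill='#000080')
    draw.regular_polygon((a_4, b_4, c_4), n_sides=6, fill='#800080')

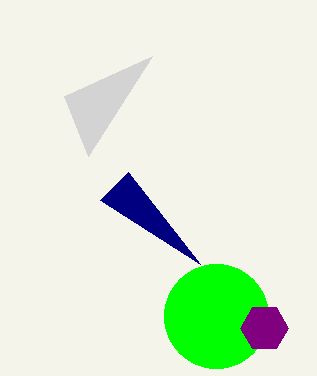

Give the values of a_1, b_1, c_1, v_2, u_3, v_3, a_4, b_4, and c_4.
a_1 = 216
b_1 = 316
c_1 = 52
v_2 = 96
u_3 = 128
v_3 = 172
a_4 = 264
b_4 = 328
c_4 = 24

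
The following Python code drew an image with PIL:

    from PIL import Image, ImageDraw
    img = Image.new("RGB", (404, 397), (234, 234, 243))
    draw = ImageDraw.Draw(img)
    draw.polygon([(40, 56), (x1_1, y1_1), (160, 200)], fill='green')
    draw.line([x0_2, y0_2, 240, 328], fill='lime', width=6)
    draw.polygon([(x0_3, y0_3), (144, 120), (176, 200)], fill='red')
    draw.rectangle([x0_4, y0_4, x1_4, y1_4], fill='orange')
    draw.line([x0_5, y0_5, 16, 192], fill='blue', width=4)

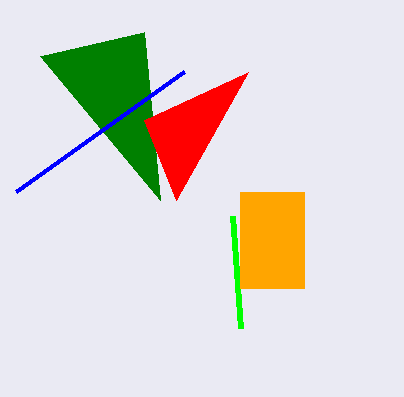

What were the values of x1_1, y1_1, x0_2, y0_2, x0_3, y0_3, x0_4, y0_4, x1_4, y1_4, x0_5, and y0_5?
x1_1 = 144; y1_1 = 32; x0_2 = 232; y0_2 = 216; x0_3 = 248; y0_3 = 72; x0_4 = 240; y0_4 = 192; x1_4 = 304; y1_4 = 288; x0_5 = 184; y0_5 = 72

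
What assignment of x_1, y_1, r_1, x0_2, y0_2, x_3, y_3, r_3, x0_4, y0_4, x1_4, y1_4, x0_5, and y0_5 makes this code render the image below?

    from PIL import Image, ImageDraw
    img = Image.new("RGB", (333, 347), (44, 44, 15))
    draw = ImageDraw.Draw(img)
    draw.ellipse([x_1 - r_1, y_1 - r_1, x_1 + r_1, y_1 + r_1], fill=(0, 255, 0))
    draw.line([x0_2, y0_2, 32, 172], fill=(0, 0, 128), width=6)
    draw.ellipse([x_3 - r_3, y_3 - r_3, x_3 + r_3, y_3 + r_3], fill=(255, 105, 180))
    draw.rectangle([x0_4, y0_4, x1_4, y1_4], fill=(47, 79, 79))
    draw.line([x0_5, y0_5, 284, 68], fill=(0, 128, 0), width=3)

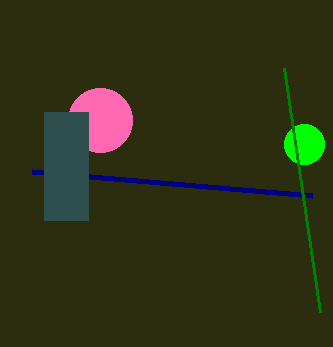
x_1 = 304
y_1 = 144
r_1 = 20
x0_2 = 312
y0_2 = 196
x_3 = 100
y_3 = 120
r_3 = 32
x0_4 = 44
y0_4 = 112
x1_4 = 88
y1_4 = 220
x0_5 = 320
y0_5 = 312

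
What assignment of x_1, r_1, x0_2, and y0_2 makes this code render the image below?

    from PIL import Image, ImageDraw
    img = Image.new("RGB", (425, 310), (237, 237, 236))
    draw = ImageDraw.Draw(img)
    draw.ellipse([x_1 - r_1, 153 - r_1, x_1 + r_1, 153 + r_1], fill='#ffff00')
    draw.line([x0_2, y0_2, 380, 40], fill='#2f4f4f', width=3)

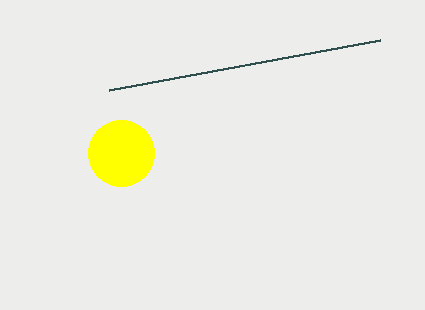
x_1 = 121, r_1 = 33, x0_2 = 109, y0_2 = 90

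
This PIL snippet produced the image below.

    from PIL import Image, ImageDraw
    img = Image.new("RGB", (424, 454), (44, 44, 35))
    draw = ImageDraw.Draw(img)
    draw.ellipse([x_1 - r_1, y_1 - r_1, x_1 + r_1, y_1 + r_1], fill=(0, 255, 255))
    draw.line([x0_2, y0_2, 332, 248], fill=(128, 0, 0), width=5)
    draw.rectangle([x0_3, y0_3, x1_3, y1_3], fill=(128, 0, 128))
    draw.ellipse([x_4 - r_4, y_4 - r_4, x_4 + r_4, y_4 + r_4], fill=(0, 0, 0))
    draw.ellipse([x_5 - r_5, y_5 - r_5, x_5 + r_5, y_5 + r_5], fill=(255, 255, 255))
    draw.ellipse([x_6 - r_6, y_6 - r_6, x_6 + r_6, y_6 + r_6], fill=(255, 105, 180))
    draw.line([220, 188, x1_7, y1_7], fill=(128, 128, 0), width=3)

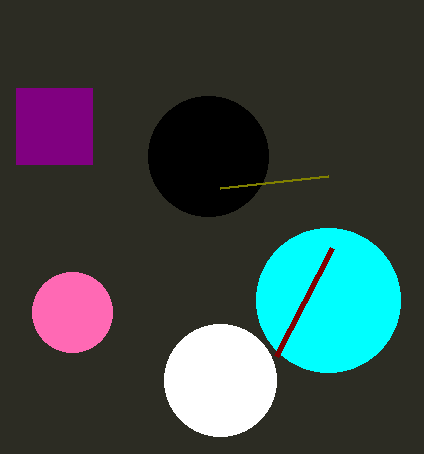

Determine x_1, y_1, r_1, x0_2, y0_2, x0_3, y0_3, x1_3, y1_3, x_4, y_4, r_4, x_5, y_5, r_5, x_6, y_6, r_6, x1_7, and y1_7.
x_1 = 328, y_1 = 300, r_1 = 72, x0_2 = 276, y0_2 = 356, x0_3 = 16, y0_3 = 88, x1_3 = 92, y1_3 = 164, x_4 = 208, y_4 = 156, r_4 = 60, x_5 = 220, y_5 = 380, r_5 = 56, x_6 = 72, y_6 = 312, r_6 = 40, x1_7 = 328, y1_7 = 176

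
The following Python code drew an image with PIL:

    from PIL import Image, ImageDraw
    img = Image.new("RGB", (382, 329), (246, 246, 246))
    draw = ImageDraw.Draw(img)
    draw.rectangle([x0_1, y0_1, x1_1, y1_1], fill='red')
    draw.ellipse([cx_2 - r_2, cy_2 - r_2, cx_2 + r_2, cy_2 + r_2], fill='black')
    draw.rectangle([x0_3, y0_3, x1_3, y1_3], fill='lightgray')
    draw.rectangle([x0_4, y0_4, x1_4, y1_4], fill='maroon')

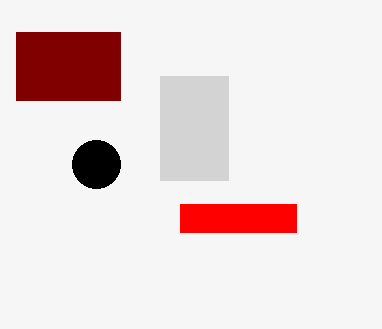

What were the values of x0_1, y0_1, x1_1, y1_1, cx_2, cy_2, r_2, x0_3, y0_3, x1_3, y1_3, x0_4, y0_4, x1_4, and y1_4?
x0_1 = 180
y0_1 = 204
x1_1 = 296
y1_1 = 232
cx_2 = 96
cy_2 = 164
r_2 = 24
x0_3 = 160
y0_3 = 76
x1_3 = 228
y1_3 = 180
x0_4 = 16
y0_4 = 32
x1_4 = 120
y1_4 = 100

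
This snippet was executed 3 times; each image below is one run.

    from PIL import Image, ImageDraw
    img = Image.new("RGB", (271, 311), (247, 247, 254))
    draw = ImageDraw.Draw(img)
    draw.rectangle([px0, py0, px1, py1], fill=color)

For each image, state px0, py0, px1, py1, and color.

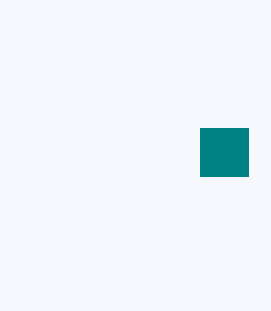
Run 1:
px0 = 200, py0 = 128, px1 = 248, py1 = 176, color = 'teal'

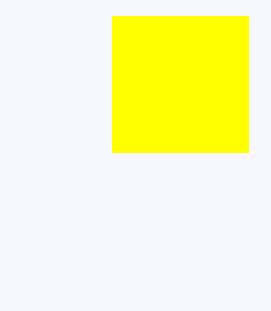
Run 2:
px0 = 112; py0 = 16; px1 = 248; py1 = 152; color = 'yellow'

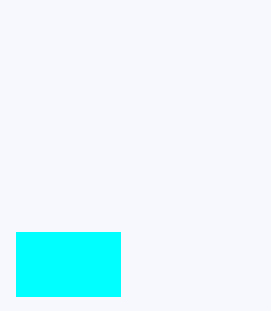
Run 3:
px0 = 16
py0 = 232
px1 = 120
py1 = 296
color = 'cyan'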